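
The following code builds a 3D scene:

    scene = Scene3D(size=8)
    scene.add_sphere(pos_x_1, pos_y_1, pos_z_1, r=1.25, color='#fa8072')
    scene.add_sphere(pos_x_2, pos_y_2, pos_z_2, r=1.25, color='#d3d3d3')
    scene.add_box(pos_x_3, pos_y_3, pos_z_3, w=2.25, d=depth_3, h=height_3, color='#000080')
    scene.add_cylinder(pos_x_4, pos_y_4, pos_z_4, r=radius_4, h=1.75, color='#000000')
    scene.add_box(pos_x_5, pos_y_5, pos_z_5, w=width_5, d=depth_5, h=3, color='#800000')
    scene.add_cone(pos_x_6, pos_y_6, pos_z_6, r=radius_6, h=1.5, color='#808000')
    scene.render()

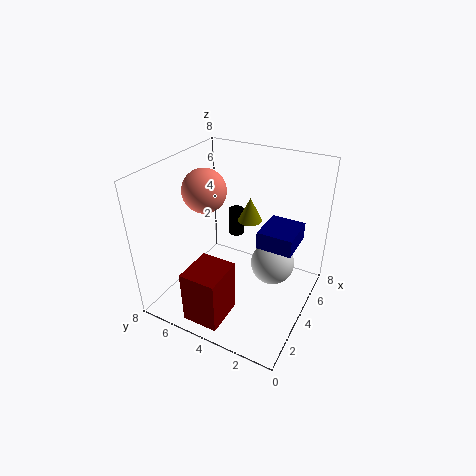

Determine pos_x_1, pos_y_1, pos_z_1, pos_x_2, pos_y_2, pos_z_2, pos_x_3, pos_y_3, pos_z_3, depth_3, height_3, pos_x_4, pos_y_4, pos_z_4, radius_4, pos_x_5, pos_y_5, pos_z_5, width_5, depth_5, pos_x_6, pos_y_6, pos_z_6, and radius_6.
pos_x_1 = 4.25
pos_y_1 = 6.25
pos_z_1 = 6.25
pos_x_2 = 5
pos_y_2 = 2.25
pos_z_2 = 2.25
pos_x_3 = 4.25
pos_y_3 = 1
pos_z_3 = 3.5
depth_3 = 2
height_3 = 1
pos_x_4 = 7
pos_y_4 = 5.75
pos_z_4 = 2.25
radius_4 = 0.5
pos_x_5 = 0.5
pos_y_5 = 3.5
pos_z_5 = 0.25
width_5 = 2.25
depth_5 = 2
pos_x_6 = 6.5
pos_y_6 = 4.5
pos_z_6 = 3.75
radius_6 = 0.75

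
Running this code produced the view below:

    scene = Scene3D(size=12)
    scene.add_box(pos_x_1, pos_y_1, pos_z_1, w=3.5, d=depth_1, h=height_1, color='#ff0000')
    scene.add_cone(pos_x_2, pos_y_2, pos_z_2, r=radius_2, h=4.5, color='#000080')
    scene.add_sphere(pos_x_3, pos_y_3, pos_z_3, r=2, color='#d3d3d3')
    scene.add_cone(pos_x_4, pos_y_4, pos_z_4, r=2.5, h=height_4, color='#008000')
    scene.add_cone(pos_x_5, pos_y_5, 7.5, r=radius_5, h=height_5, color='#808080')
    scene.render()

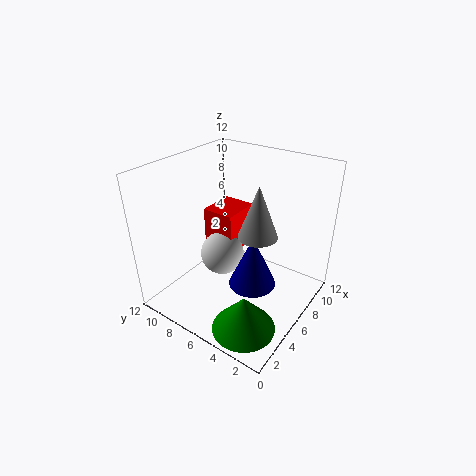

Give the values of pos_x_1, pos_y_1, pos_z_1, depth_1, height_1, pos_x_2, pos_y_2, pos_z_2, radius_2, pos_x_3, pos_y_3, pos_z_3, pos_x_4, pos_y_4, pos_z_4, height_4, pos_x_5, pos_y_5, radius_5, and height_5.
pos_x_1 = 7; pos_y_1 = 7.5; pos_z_1 = 3; depth_1 = 3; height_1 = 4; pos_x_2 = 6; pos_y_2 = 4.5; pos_z_2 = 2; radius_2 = 2; pos_x_3 = 7; pos_y_3 = 8.5; pos_z_3 = 3; pos_x_4 = 2.5; pos_y_4 = 3; pos_z_4 = 0.5; height_4 = 3; pos_x_5 = 5; pos_y_5 = 3.5; radius_5 = 1.5; height_5 = 4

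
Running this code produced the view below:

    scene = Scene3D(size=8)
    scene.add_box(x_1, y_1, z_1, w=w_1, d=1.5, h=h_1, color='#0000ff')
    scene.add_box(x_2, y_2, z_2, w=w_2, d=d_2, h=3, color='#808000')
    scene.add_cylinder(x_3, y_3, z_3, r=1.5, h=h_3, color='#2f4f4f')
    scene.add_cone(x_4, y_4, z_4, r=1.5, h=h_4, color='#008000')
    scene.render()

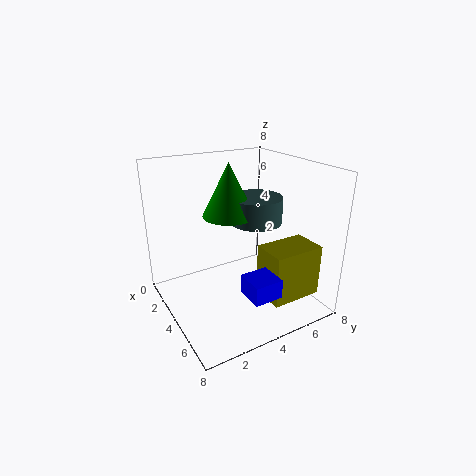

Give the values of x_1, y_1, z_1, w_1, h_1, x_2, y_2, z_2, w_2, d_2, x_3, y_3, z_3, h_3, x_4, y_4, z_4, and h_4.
x_1 = 6; y_1 = 3; z_1 = 2; w_1 = 1.5; h_1 = 1; x_2 = 4.5; y_2 = 5; z_2 = 0.5; w_2 = 2; d_2 = 3; x_3 = 3.5; y_3 = 5.5; z_3 = 4.5; h_3 = 1.5; x_4 = 3; y_4 = 4; z_4 = 5; h_4 = 3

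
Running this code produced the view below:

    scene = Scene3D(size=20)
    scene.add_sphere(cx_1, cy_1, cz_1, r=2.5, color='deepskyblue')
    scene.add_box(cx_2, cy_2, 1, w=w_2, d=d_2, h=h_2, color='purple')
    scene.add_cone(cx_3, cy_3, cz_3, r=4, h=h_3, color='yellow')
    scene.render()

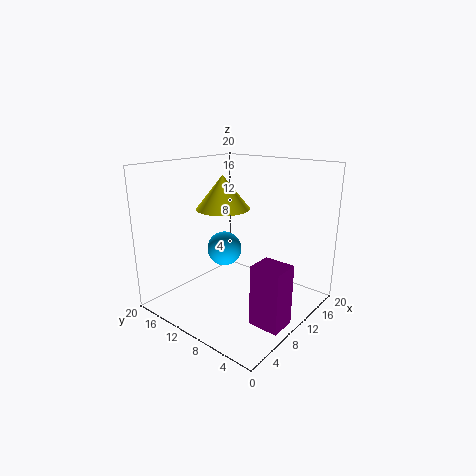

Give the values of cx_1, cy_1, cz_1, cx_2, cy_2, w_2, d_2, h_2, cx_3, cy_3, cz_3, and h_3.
cx_1 = 10.5, cy_1 = 13, cz_1 = 7.5, cx_2 = 5.5, cy_2 = 0.5, w_2 = 3.5, d_2 = 4, h_2 = 8, cx_3 = 12, cy_3 = 14.5, cz_3 = 13, h_3 = 5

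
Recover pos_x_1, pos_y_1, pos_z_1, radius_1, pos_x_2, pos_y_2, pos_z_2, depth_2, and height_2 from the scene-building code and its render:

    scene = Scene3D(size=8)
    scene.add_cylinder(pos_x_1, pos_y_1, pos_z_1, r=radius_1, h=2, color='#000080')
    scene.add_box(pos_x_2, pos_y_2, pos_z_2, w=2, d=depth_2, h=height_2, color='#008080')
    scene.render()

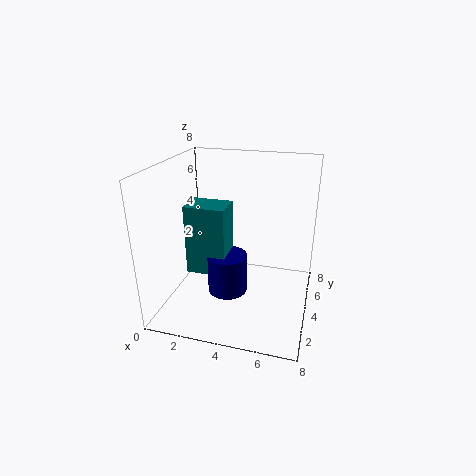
pos_x_1 = 4
pos_y_1 = 2
pos_z_1 = 2
radius_1 = 1
pos_x_2 = 2
pos_y_2 = 1.5
pos_z_2 = 3
depth_2 = 1.5
height_2 = 3.5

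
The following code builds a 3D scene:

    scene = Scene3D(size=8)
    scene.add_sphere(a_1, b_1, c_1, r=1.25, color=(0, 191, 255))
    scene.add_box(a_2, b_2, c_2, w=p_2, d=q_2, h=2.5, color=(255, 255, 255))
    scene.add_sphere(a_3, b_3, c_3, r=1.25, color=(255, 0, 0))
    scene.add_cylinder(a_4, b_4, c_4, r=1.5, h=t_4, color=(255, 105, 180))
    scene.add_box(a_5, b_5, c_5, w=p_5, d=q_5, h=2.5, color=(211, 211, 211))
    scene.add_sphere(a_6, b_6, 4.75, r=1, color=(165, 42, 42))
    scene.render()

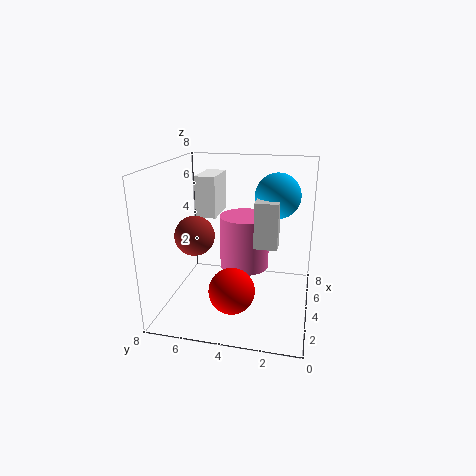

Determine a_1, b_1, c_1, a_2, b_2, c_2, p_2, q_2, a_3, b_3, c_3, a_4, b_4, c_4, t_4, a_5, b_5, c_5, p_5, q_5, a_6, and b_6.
a_1 = 5; b_1 = 2; c_1 = 6.25; a_2 = 5.5; b_2 = 5.75; c_2 = 4.5; p_2 = 2.5; q_2 = 1.25; a_3 = 2.5; b_3 = 4; c_3 = 1.5; a_4 = 5.75; b_4 = 4; c_4 = 1.5; t_4 = 3.25; a_5 = 3.25; b_5 = 1.75; c_5 = 3.75; p_5 = 1; q_5 = 1.25; a_6 = 2; b_6 = 5.75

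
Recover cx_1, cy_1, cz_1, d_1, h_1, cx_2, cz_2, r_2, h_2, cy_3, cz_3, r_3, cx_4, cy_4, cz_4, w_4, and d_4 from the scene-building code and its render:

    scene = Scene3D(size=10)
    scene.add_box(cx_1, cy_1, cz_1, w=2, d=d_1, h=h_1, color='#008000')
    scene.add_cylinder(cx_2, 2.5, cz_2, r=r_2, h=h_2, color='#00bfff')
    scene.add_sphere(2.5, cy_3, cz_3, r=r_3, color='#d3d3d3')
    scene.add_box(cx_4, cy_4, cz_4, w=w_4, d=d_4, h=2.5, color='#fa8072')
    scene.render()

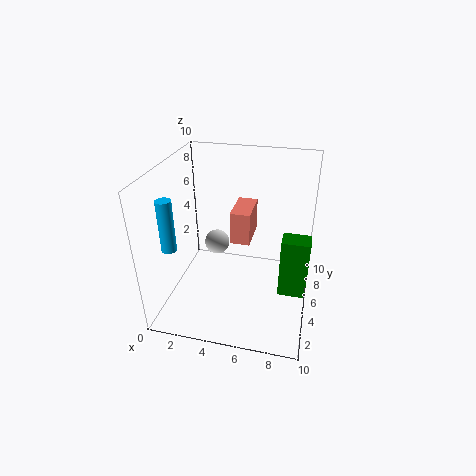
cx_1 = 8
cy_1 = 5
cz_1 = 0.5
d_1 = 1.5
h_1 = 4.5
cx_2 = 1
cz_2 = 5
r_2 = 0.5
h_2 = 3.5
cy_3 = 8
cz_3 = 2.5
r_3 = 1
cx_4 = 4
cy_4 = 6.5
cz_4 = 3.5
w_4 = 1.5
d_4 = 3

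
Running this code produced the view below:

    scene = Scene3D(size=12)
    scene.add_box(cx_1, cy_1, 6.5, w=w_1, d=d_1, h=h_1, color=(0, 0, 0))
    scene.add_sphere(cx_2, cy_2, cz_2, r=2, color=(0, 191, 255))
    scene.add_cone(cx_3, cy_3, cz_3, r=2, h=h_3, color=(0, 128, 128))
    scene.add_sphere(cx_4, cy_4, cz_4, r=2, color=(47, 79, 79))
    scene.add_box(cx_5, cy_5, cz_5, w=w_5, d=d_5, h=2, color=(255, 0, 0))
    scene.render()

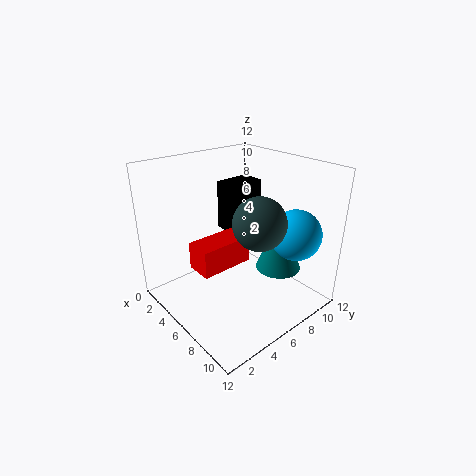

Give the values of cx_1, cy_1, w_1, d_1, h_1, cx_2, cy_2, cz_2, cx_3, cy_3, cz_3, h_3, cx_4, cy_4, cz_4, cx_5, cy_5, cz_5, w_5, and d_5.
cx_1 = 4; cy_1 = 5.5; w_1 = 2; d_1 = 3; h_1 = 4; cx_2 = 10; cy_2 = 8.5; cz_2 = 7; cx_3 = 7.5; cy_3 = 9.5; cz_3 = 2.5; h_3 = 5; cx_4 = 9; cy_4 = 5.5; cz_4 = 8.5; cx_5 = 6.5; cy_5 = 1; cz_5 = 5.5; w_5 = 2; d_5 = 4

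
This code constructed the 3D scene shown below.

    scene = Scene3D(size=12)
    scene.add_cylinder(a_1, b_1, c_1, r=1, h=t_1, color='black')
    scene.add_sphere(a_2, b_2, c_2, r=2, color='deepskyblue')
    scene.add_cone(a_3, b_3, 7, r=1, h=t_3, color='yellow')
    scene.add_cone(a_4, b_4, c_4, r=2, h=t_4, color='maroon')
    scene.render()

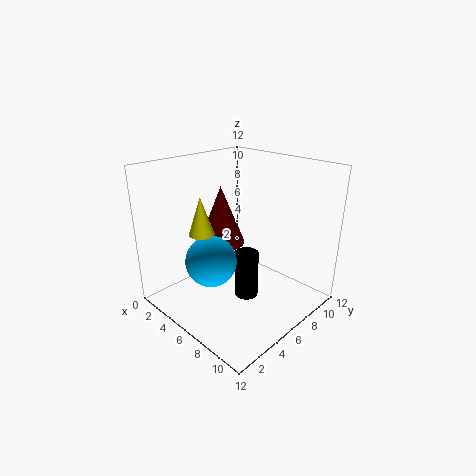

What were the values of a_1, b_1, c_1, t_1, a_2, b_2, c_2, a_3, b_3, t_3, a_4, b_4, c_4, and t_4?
a_1 = 7, b_1 = 6, c_1 = 1, t_1 = 4, a_2 = 6, b_2 = 3, c_2 = 5, a_3 = 5, b_3 = 3, t_3 = 3, a_4 = 4, b_4 = 6, c_4 = 5, t_4 = 5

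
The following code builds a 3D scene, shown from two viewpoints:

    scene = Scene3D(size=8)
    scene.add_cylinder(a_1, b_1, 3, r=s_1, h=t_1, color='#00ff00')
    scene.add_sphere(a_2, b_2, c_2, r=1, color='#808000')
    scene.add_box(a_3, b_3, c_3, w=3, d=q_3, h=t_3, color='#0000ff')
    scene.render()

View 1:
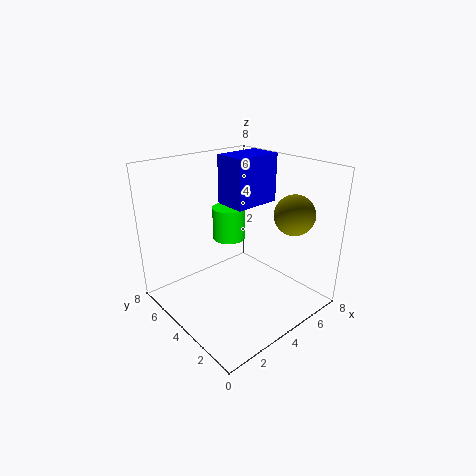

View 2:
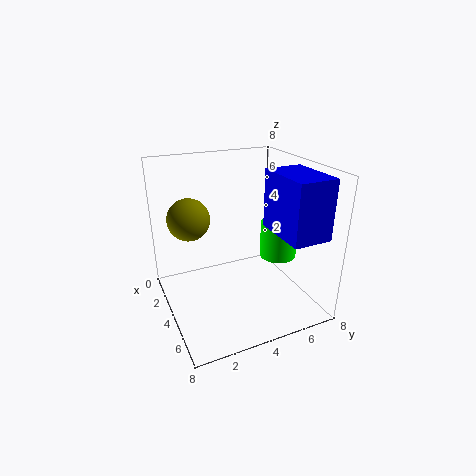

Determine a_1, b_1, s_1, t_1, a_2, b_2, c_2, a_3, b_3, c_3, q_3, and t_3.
a_1 = 5, b_1 = 6, s_1 = 1, t_1 = 2, a_2 = 5, b_2 = 1, c_2 = 6, a_3 = 5, b_3 = 5, c_3 = 5, q_3 = 2, t_3 = 3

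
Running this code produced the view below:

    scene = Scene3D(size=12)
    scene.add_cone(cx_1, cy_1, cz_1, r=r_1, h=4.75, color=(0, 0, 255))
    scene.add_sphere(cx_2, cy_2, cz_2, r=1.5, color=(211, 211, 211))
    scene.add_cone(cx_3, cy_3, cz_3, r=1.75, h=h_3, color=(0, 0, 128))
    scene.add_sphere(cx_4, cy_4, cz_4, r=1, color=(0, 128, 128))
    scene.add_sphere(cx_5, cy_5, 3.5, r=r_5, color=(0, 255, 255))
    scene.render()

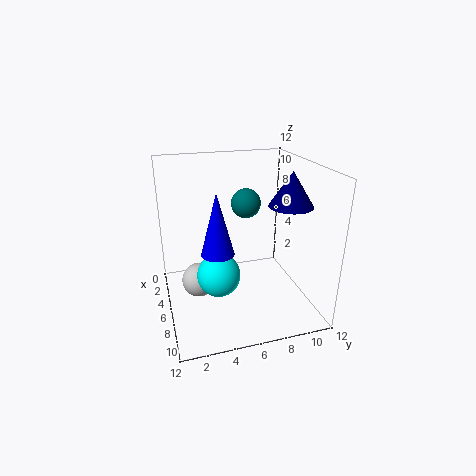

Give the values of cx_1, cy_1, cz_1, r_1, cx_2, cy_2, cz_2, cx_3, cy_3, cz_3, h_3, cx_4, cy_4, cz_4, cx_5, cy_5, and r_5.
cx_1 = 8.25
cy_1 = 3.75
cz_1 = 6
r_1 = 1.25
cx_2 = 4.75
cy_2 = 2.75
cz_2 = 1.75
cx_3 = 7.75
cy_3 = 9.75
cz_3 = 9
h_3 = 2.75
cx_4 = 9.5
cy_4 = 5.5
cz_4 = 10.25
cx_5 = 7.25
cy_5 = 4
r_5 = 1.75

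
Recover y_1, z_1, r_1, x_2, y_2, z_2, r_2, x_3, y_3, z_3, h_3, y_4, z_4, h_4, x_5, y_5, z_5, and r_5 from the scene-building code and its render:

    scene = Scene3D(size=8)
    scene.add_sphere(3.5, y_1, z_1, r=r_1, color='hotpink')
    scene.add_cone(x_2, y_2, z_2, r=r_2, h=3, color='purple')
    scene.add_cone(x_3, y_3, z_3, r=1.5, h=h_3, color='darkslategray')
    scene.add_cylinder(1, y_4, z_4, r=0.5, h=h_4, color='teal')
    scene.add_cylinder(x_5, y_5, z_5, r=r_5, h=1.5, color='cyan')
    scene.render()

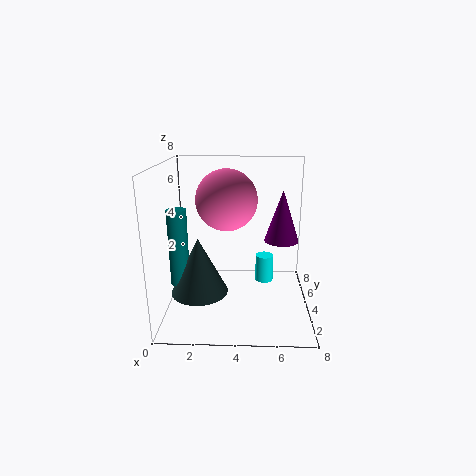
y_1 = 2.5; z_1 = 6.5; r_1 = 1.5; x_2 = 6.5; y_2 = 5; z_2 = 3.5; r_2 = 1; x_3 = 2; y_3 = 2.5; z_3 = 1.5; h_3 = 3; y_4 = 2.5; z_4 = 2; h_4 = 4; x_5 = 5.5; y_5 = 4; z_5 = 1.5; r_5 = 0.5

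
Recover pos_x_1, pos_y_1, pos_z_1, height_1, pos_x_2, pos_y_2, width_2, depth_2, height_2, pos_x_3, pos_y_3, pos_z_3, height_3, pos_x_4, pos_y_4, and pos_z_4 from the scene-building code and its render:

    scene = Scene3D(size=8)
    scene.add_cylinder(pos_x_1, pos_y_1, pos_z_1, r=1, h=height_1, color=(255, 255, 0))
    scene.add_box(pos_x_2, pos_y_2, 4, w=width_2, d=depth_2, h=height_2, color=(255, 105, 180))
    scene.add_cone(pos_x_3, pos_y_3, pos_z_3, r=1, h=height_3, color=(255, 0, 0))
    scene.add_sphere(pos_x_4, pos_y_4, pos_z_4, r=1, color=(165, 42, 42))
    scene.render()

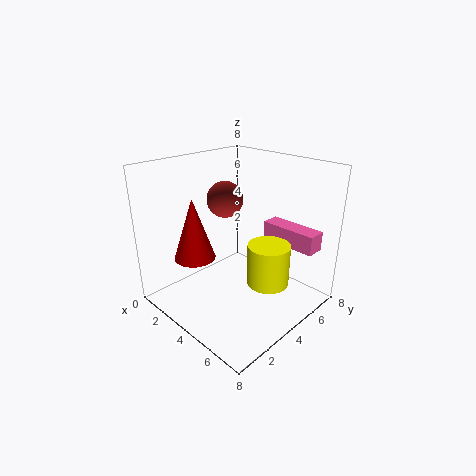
pos_x_1 = 7, pos_y_1 = 3, pos_z_1 = 3, height_1 = 2, pos_x_2 = 5, pos_y_2 = 5, width_2 = 3, depth_2 = 1, height_2 = 1, pos_x_3 = 4, pos_y_3 = 1, pos_z_3 = 4, height_3 = 3, pos_x_4 = 3, pos_y_4 = 4, pos_z_4 = 6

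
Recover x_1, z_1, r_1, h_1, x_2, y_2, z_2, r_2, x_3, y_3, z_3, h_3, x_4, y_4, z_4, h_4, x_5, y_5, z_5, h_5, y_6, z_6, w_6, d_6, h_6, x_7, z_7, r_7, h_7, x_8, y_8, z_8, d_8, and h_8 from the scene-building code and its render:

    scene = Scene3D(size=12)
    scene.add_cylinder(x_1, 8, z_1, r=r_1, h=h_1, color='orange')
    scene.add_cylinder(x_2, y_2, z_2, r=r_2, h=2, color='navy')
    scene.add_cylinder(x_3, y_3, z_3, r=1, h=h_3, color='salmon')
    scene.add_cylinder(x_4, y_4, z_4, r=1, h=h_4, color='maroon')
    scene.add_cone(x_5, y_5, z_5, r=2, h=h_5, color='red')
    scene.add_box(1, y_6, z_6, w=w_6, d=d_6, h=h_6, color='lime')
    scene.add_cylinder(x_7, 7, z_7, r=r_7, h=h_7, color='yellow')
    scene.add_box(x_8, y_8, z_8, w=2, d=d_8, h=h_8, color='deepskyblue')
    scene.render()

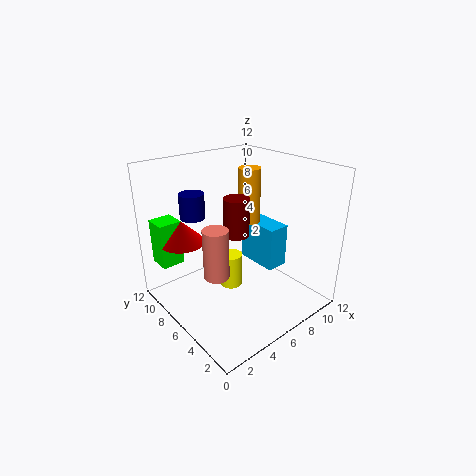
x_1 = 9, z_1 = 6, r_1 = 1, h_1 = 5, x_2 = 3, y_2 = 8, z_2 = 8, r_2 = 1, x_3 = 3, y_3 = 5, z_3 = 4, h_3 = 4, x_4 = 5, y_4 = 5, z_4 = 7, h_4 = 3, x_5 = 3, y_5 = 10, z_5 = 5, h_5 = 2, y_6 = 10, z_6 = 3, w_6 = 2, d_6 = 2, h_6 = 4, x_7 = 6, z_7 = 1, r_7 = 1, h_7 = 3, x_8 = 9, y_8 = 5, z_8 = 2, d_8 = 4, h_8 = 4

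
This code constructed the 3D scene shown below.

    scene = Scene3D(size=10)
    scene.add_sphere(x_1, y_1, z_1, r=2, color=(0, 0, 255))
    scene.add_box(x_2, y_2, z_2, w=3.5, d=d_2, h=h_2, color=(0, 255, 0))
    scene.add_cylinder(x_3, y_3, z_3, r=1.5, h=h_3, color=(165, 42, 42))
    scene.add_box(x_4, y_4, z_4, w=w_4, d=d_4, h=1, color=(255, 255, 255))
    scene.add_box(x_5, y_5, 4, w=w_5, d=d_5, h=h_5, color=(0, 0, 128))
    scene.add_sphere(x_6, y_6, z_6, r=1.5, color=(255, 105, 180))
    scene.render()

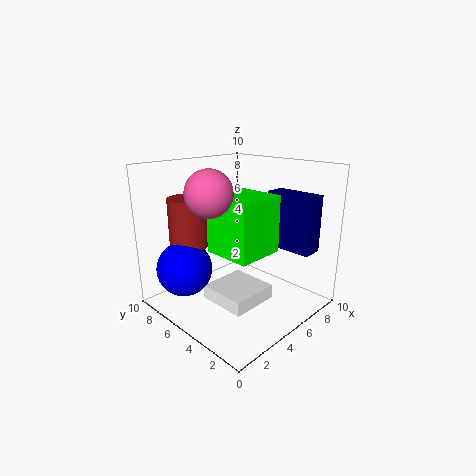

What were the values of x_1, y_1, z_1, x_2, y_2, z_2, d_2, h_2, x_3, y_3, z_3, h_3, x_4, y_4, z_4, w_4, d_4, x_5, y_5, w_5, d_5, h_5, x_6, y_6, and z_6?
x_1 = 2.5
y_1 = 8
z_1 = 2.5
x_2 = 3.5
y_2 = 3
z_2 = 4
d_2 = 3.5
h_2 = 4
x_3 = 3.5
y_3 = 8.5
z_3 = 4
h_3 = 3.5
x_4 = 3
y_4 = 3
z_4 = 0.5
w_4 = 3.5
d_4 = 3.5
x_5 = 7.5
y_5 = 1
w_5 = 1.5
d_5 = 3.5
h_5 = 4
x_6 = 2.5
y_6 = 5
z_6 = 8.5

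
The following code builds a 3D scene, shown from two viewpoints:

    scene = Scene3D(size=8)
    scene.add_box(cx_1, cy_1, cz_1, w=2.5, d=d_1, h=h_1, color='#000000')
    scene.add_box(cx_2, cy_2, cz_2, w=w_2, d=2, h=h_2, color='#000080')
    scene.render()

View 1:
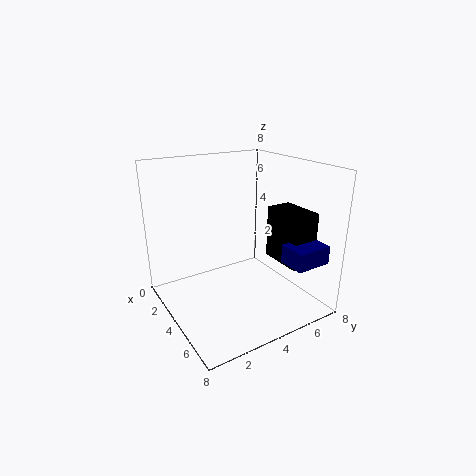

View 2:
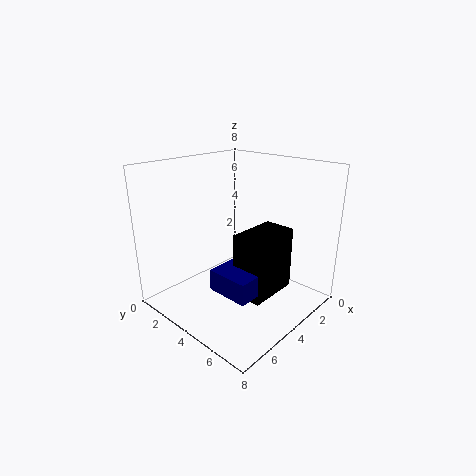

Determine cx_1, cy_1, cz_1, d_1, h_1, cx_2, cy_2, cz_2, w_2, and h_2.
cx_1 = 4
cy_1 = 6
cz_1 = 2.5
d_1 = 1.5
h_1 = 3
cx_2 = 6
cy_2 = 5.5
cz_2 = 3
w_2 = 1.5
h_2 = 1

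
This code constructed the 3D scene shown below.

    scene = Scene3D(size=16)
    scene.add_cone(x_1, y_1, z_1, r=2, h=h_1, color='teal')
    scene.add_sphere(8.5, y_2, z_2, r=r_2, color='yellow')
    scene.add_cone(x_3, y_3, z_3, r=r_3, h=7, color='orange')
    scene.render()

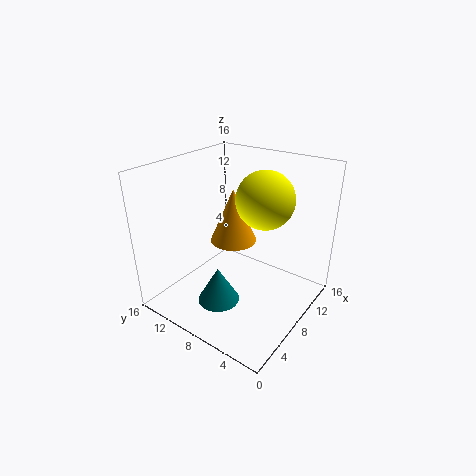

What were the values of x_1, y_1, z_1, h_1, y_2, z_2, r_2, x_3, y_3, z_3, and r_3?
x_1 = 2; y_1 = 6; z_1 = 4.5; h_1 = 3.5; y_2 = 5; z_2 = 13; r_2 = 3; x_3 = 12.5; y_3 = 12; z_3 = 4.5; r_3 = 3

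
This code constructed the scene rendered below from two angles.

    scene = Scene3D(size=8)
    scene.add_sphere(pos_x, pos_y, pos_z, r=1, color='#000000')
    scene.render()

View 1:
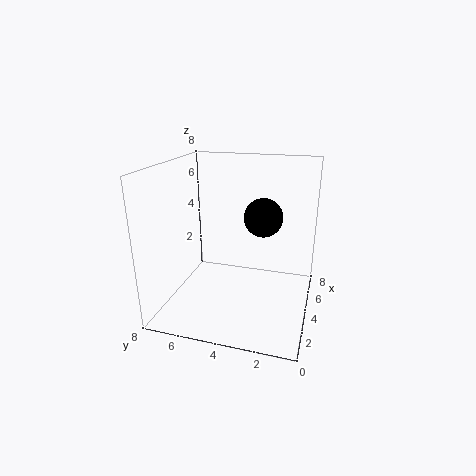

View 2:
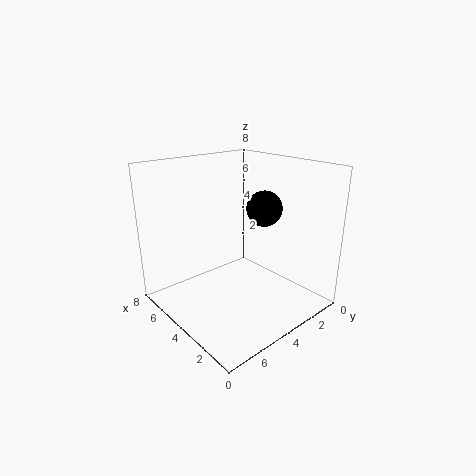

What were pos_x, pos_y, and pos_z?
pos_x = 3.5, pos_y = 2.5, pos_z = 5.5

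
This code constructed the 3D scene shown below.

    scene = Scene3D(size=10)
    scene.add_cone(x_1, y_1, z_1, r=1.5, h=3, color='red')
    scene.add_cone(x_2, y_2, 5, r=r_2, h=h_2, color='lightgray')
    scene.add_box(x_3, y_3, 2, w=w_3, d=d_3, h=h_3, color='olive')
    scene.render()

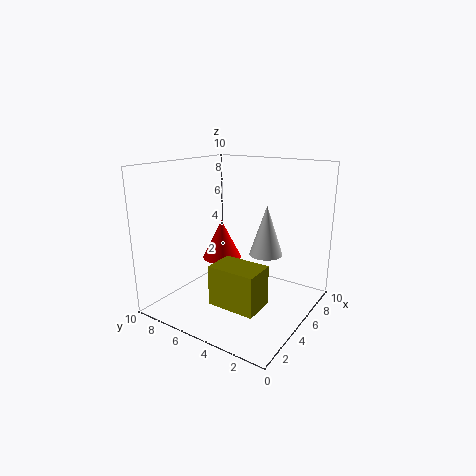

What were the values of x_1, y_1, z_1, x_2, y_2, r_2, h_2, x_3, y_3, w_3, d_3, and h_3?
x_1 = 6.5
y_1 = 7.5
z_1 = 2.5
x_2 = 3.5
y_2 = 2
r_2 = 1
h_2 = 3
x_3 = 1
y_3 = 1.5
w_3 = 2
d_3 = 3
h_3 = 2.5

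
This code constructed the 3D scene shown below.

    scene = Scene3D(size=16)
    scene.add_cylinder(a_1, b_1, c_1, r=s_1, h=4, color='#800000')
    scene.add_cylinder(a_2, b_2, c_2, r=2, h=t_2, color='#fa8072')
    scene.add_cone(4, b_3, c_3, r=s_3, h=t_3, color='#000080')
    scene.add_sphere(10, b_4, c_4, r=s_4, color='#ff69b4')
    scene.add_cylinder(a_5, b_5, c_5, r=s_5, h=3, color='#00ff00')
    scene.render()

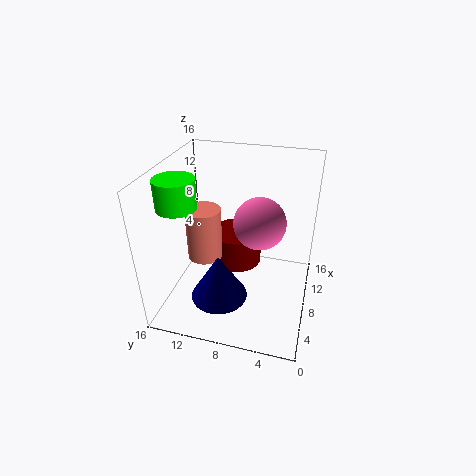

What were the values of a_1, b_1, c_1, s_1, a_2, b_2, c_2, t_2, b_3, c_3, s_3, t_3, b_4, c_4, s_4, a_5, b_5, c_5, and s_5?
a_1 = 11
b_1 = 9
c_1 = 3
s_1 = 3
a_2 = 8
b_2 = 12
c_2 = 5
t_2 = 6
b_3 = 9
c_3 = 3
s_3 = 3
t_3 = 5
b_4 = 6
c_4 = 9
s_4 = 3
a_5 = 4
b_5 = 13
c_5 = 13
s_5 = 2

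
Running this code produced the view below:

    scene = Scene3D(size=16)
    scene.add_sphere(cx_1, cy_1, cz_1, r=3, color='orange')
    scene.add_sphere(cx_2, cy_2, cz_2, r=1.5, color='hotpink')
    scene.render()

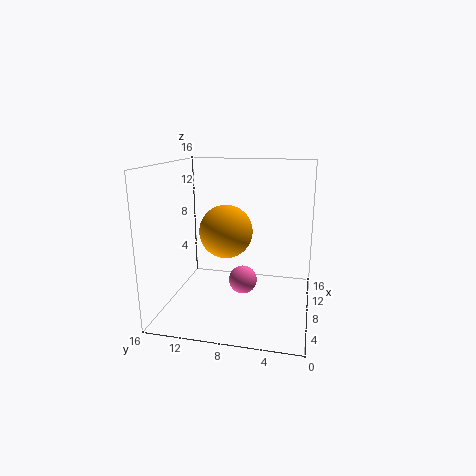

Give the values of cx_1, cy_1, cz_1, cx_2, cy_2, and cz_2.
cx_1 = 8.5
cy_1 = 9.5
cz_1 = 8.5
cx_2 = 6
cy_2 = 7
cz_2 = 4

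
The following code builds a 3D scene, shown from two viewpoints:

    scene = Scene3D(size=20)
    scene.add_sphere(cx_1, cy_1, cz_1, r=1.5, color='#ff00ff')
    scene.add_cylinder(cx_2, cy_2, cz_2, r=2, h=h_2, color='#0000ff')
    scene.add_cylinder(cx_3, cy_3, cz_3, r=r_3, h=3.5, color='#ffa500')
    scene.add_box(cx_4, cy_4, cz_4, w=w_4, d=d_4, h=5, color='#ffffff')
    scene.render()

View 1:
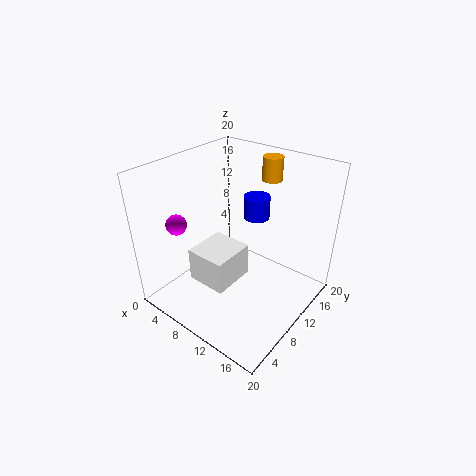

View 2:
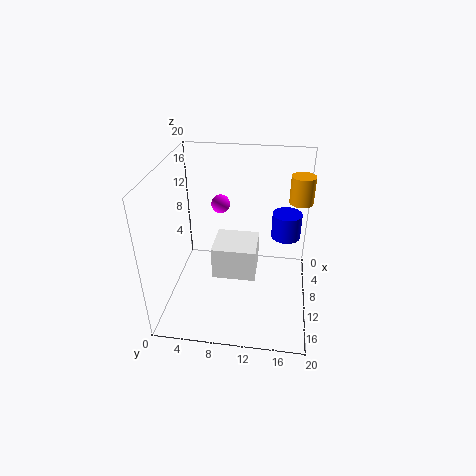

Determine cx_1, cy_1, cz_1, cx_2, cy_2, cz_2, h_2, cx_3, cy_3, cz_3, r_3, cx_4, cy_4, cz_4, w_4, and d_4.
cx_1 = 2; cy_1 = 6; cz_1 = 11; cx_2 = 8.5; cy_2 = 16.5; cz_2 = 10; h_2 = 3.5; cx_3 = 10; cy_3 = 18; cz_3 = 16; r_3 = 1.5; cx_4 = 4; cy_4 = 6; cz_4 = 2.5; w_4 = 6; d_4 = 6.5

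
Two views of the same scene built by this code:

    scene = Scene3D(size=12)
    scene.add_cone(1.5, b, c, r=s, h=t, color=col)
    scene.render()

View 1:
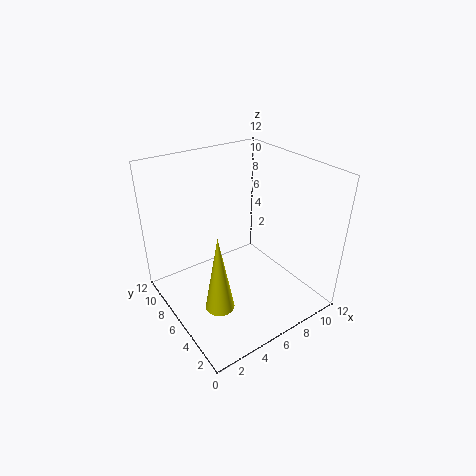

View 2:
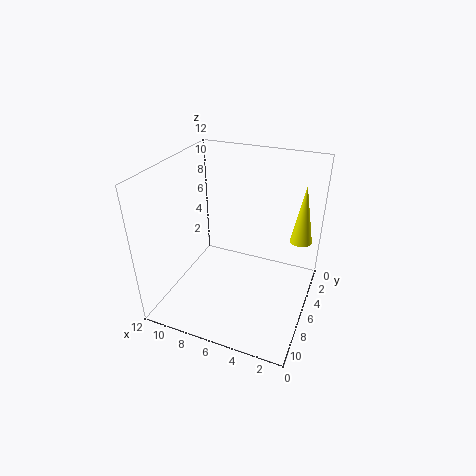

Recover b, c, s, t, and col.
b = 1.75, c = 4.25, s = 1, t = 5.5, col = 'yellow'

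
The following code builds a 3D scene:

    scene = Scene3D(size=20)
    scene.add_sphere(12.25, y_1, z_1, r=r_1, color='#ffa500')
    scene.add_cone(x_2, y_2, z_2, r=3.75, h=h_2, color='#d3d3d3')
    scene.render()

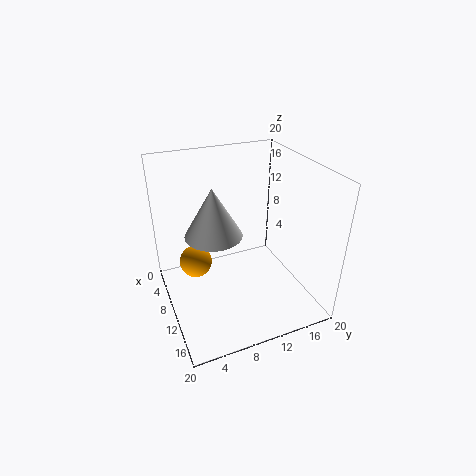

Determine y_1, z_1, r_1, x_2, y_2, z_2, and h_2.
y_1 = 3.25
z_1 = 9.5
r_1 = 2
x_2 = 10.75
y_2 = 6.25
z_2 = 11.75
h_2 = 6.5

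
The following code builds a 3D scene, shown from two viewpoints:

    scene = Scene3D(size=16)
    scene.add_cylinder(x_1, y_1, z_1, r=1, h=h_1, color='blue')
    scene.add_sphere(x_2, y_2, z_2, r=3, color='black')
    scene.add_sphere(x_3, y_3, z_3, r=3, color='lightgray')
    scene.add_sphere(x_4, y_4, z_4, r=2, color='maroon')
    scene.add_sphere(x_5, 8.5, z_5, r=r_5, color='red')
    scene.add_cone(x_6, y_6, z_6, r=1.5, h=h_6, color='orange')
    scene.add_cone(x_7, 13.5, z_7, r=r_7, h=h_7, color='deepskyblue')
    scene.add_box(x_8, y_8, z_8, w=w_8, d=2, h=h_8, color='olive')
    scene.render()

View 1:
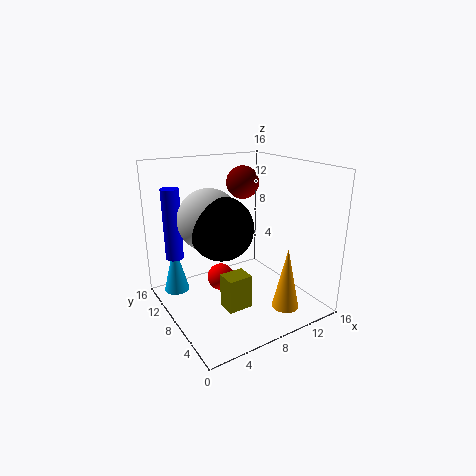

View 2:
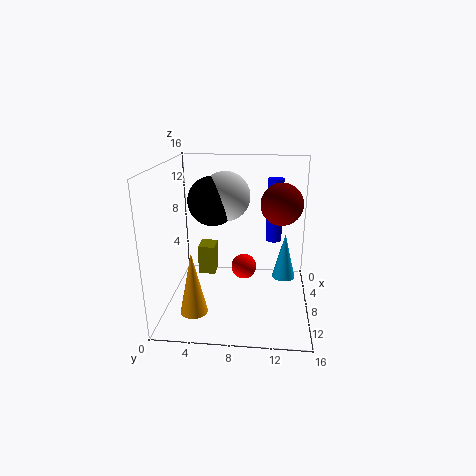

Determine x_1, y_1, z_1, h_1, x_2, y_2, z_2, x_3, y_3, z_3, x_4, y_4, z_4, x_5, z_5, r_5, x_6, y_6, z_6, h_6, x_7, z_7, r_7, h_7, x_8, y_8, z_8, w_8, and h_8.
x_1 = 2, y_1 = 12, z_1 = 5.5, h_1 = 8, x_2 = 4, y_2 = 4.5, z_2 = 11, x_3 = 3.5, y_3 = 6, z_3 = 11.5, x_4 = 11.5, y_4 = 12.5, z_4 = 13, x_5 = 6, z_5 = 3.5, r_5 = 1.5, x_6 = 11.5, y_6 = 3.5, z_6 = 0.5, h_6 = 7, x_7 = 2.5, z_7 = 0.5, r_7 = 1.5, h_7 = 6, x_8 = 4, y_8 = 3, z_8 = 2.5, w_8 = 2.5, h_8 = 3.5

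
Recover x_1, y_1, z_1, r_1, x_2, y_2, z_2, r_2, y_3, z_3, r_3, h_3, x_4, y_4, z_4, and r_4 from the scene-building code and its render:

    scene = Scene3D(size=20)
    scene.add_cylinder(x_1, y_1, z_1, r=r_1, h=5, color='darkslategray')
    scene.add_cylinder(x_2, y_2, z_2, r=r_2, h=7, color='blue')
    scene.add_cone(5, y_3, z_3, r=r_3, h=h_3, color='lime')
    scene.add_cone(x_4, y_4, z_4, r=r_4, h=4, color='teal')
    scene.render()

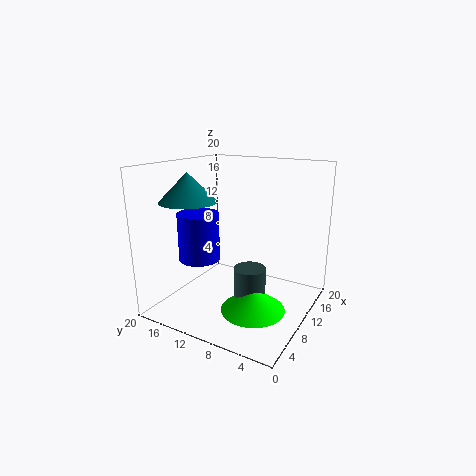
x_1 = 6
y_1 = 6
z_1 = 3
r_1 = 2
x_2 = 9
y_2 = 16
z_2 = 6
r_2 = 3
y_3 = 5
z_3 = 3
r_3 = 4
h_3 = 3
x_4 = 7
y_4 = 16
z_4 = 15
r_4 = 4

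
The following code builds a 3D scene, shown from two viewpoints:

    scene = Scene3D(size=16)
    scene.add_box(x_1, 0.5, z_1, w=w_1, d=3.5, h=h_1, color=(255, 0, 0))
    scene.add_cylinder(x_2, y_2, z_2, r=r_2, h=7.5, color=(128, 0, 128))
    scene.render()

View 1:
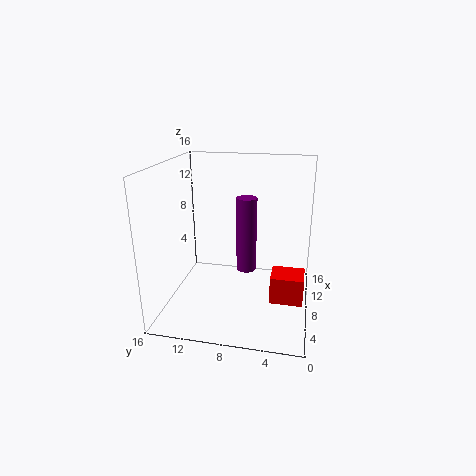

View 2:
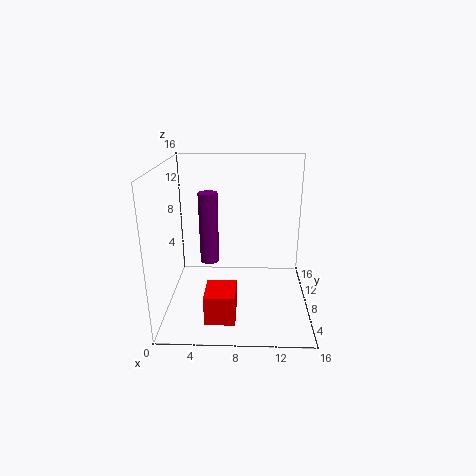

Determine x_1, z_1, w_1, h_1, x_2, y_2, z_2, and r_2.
x_1 = 5; z_1 = 2; w_1 = 3; h_1 = 3; x_2 = 5; y_2 = 6.5; z_2 = 6; r_2 = 1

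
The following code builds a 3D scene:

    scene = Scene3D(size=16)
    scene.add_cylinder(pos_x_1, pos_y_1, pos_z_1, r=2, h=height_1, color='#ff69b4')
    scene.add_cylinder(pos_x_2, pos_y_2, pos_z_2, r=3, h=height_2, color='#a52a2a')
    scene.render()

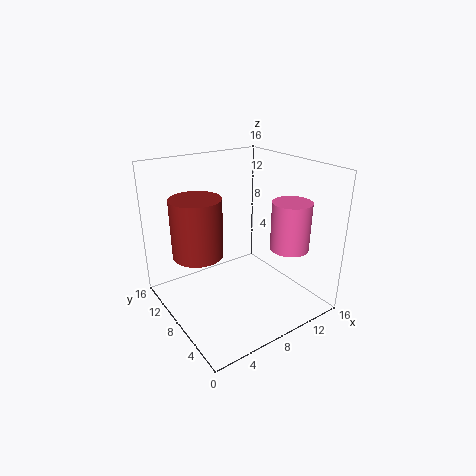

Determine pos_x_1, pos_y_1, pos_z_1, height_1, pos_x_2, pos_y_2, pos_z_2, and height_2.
pos_x_1 = 11, pos_y_1 = 3, pos_z_1 = 8, height_1 = 5, pos_x_2 = 5, pos_y_2 = 12, pos_z_2 = 5, height_2 = 7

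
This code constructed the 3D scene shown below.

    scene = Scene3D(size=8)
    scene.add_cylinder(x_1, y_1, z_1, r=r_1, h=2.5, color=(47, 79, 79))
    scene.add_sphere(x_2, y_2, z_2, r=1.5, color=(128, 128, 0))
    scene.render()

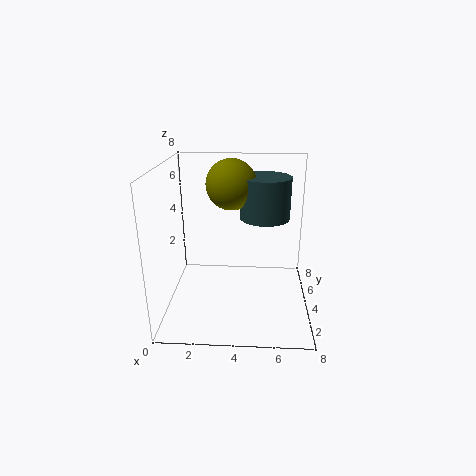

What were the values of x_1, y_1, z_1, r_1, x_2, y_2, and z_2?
x_1 = 5.5, y_1 = 6, z_1 = 4.5, r_1 = 1.5, x_2 = 3.5, y_2 = 6, z_2 = 6.5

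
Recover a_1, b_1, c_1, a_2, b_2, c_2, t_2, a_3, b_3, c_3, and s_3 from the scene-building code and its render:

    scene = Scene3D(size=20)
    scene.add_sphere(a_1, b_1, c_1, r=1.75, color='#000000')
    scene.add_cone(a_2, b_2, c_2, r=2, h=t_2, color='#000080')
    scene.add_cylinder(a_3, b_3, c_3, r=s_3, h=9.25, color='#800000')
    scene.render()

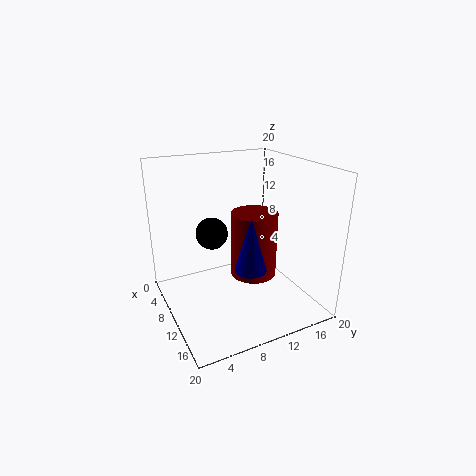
a_1 = 16; b_1 = 3.75; c_1 = 14.25; a_2 = 15.5; b_2 = 9; c_2 = 8; t_2 = 7; a_3 = 10.5; b_3 = 12.25; c_3 = 4.25; s_3 = 3.25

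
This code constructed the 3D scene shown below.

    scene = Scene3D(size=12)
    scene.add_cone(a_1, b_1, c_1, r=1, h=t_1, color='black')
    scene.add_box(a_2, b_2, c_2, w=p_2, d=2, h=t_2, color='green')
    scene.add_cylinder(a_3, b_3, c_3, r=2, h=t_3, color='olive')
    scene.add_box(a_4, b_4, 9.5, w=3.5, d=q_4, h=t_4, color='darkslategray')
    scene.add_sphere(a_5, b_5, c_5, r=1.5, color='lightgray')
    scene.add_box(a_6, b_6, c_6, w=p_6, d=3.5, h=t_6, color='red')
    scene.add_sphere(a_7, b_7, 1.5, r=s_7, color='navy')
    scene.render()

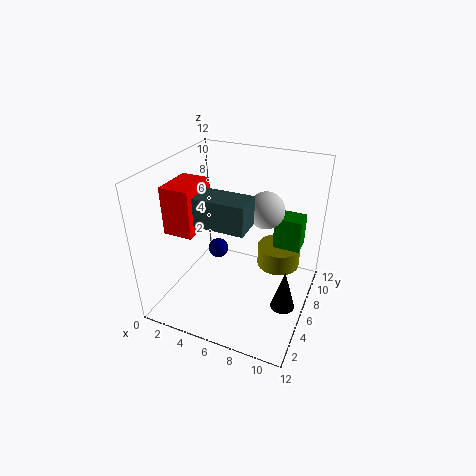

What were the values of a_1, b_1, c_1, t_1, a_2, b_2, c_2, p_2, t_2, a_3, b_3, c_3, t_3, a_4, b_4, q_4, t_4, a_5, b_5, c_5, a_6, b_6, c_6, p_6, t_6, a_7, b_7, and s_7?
a_1 = 10.5; b_1 = 5; c_1 = 1; t_1 = 3.5; a_2 = 8; b_2 = 9.5; c_2 = 3.5; p_2 = 2.5; t_2 = 3; a_3 = 8.5; b_3 = 10; c_3 = 1.5; t_3 = 2; a_4 = 5; b_4 = 1; q_4 = 2; t_4 = 2; a_5 = 8; b_5 = 7; c_5 = 8.5; a_6 = 0.5; b_6 = 3.5; c_6 = 6.5; p_6 = 2.5; t_6 = 4; a_7 = 2; b_7 = 10; s_7 = 1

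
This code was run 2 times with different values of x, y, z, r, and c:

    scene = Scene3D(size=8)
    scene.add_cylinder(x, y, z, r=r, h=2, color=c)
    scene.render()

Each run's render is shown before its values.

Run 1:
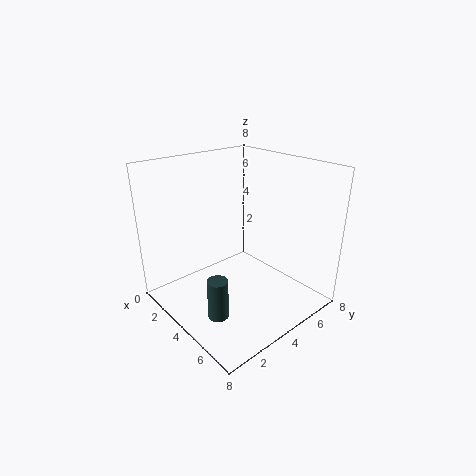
x = 6
y = 1
z = 1.5
r = 0.5
c = 'darkslategray'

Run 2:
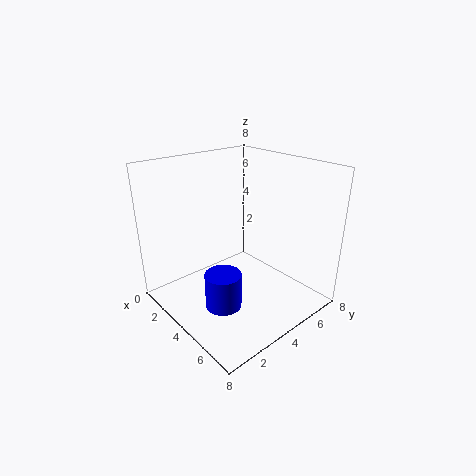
x = 4.5
y = 2.5
z = 0.5
r = 1
c = 'blue'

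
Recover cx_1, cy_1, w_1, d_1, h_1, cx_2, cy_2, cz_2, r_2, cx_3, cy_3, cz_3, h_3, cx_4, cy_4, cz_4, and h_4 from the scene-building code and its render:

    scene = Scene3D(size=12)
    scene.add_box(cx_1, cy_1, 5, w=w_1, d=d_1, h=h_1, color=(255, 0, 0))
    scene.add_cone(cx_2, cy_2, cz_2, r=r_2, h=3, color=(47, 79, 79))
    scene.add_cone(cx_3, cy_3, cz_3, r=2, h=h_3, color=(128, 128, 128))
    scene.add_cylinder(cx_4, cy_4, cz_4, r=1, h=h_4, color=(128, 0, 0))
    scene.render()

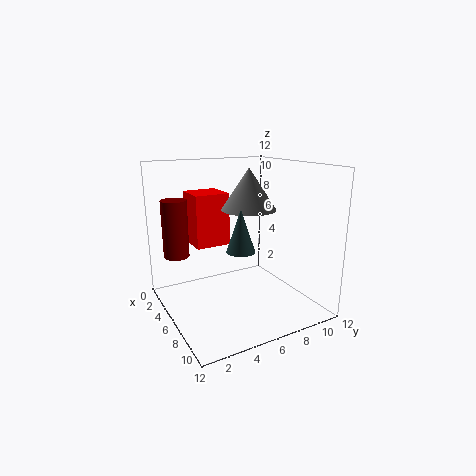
cx_1 = 1.5, cy_1 = 3, w_1 = 3, d_1 = 3, h_1 = 4.5, cx_2 = 10, cy_2 = 4, cz_2 = 6.5, r_2 = 1, cx_3 = 8.5, cy_3 = 5.5, cz_3 = 9, h_3 = 3, cx_4 = 5, cy_4 = 1, cz_4 = 5, h_4 = 4.5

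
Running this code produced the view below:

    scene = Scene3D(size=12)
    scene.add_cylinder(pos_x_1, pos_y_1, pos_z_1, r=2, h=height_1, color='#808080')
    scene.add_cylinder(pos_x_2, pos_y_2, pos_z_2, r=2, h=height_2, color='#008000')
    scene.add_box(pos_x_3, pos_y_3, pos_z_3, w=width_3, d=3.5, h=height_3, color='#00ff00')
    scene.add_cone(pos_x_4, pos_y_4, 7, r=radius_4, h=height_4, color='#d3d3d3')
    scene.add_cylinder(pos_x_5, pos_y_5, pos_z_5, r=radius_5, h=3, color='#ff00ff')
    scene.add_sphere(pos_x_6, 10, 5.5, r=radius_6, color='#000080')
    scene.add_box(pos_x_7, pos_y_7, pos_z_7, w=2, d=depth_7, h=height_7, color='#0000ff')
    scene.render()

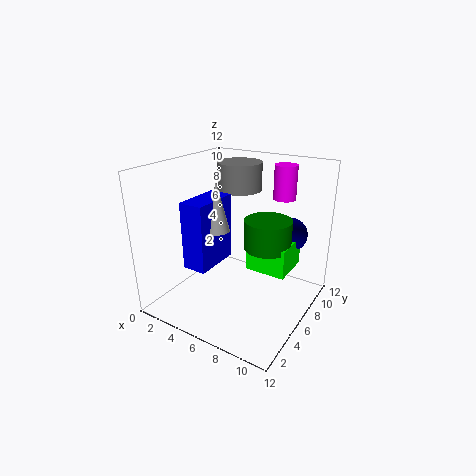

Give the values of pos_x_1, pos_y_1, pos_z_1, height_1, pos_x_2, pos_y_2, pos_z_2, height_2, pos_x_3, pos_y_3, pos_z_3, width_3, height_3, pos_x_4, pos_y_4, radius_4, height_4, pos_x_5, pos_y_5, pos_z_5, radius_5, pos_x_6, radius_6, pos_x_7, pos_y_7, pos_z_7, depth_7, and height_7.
pos_x_1 = 4; pos_y_1 = 9.5; pos_z_1 = 9; height_1 = 2.5; pos_x_2 = 8; pos_y_2 = 7.5; pos_z_2 = 5; height_2 = 2.5; pos_x_3 = 6.5; pos_y_3 = 6.5; pos_z_3 = 3; width_3 = 3.5; height_3 = 2.5; pos_x_4 = 5; pos_y_4 = 4.5; radius_4 = 1; height_4 = 4; pos_x_5 = 8; pos_y_5 = 10.5; pos_z_5 = 8.5; radius_5 = 1; pos_x_6 = 9; radius_6 = 1.5; pos_x_7 = 3; pos_y_7 = 2.5; pos_z_7 = 4; depth_7 = 4; height_7 = 5.5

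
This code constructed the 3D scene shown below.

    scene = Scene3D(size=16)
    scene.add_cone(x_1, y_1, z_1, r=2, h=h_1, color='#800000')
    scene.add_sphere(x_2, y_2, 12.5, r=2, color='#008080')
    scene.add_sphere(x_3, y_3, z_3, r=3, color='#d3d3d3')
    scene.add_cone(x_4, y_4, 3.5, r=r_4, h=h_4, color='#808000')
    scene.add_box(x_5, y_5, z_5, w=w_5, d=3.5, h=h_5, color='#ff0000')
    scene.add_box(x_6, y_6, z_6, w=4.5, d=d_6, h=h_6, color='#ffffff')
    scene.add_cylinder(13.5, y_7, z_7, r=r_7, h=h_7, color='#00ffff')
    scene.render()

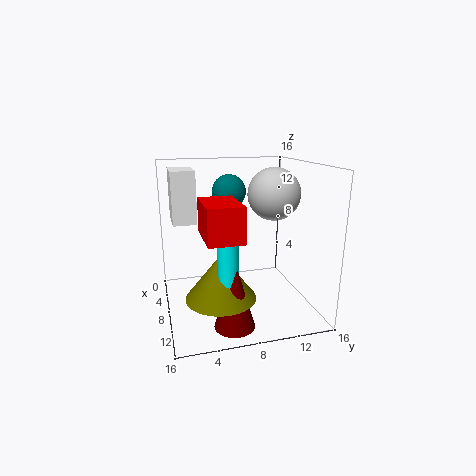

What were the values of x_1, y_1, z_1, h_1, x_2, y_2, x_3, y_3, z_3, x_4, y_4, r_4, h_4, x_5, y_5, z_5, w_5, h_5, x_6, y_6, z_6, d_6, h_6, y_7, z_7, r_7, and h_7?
x_1 = 14
y_1 = 6
z_1 = 1
h_1 = 7
x_2 = 4
y_2 = 8
x_3 = 7
y_3 = 12.5
z_3 = 12.5
x_4 = 12.5
y_4 = 5
r_4 = 3.5
h_4 = 4.5
x_5 = 9
y_5 = 3.5
z_5 = 9.5
w_5 = 5.5
h_5 = 3.5
x_6 = 4
y_6 = 1
z_6 = 10
d_6 = 2.5
h_6 = 5.5
y_7 = 5.5
z_7 = 5
r_7 = 1
h_7 = 7.5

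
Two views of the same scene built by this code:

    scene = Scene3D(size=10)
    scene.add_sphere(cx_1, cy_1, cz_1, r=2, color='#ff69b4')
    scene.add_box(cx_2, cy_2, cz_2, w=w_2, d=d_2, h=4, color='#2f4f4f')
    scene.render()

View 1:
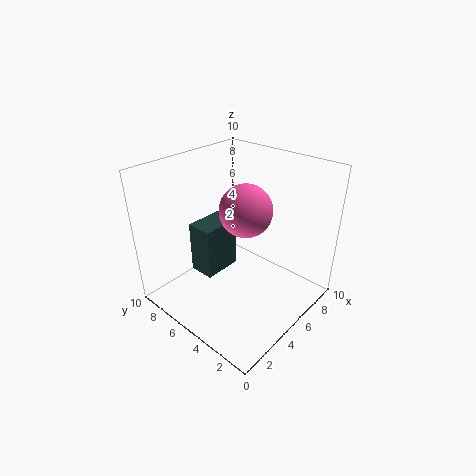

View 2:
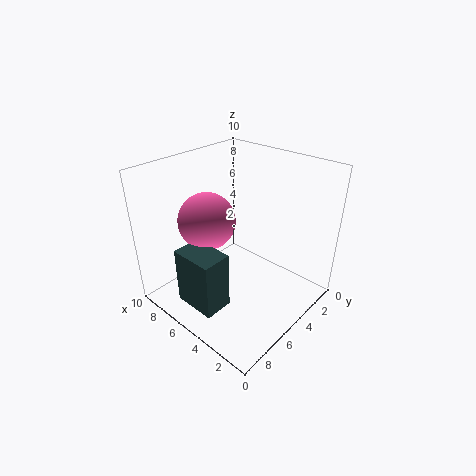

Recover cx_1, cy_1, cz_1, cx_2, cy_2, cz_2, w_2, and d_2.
cx_1 = 7; cy_1 = 6; cz_1 = 6; cx_2 = 4; cy_2 = 7; cz_2 = 1; w_2 = 3; d_2 = 2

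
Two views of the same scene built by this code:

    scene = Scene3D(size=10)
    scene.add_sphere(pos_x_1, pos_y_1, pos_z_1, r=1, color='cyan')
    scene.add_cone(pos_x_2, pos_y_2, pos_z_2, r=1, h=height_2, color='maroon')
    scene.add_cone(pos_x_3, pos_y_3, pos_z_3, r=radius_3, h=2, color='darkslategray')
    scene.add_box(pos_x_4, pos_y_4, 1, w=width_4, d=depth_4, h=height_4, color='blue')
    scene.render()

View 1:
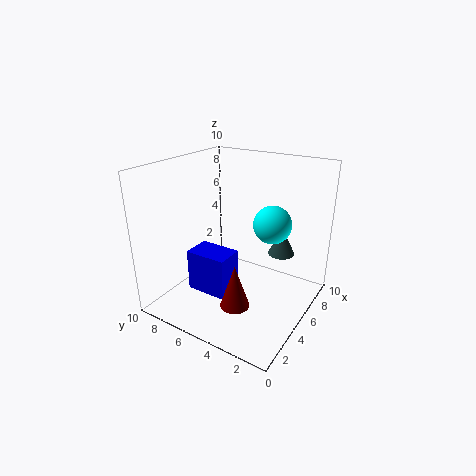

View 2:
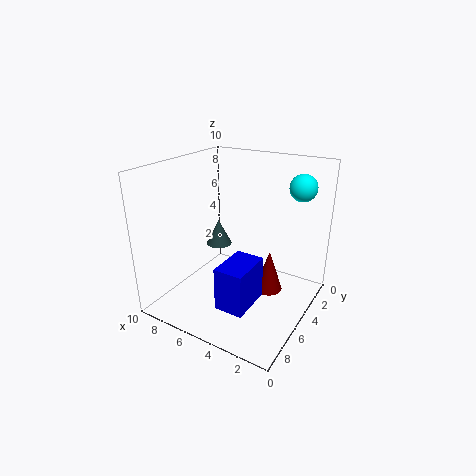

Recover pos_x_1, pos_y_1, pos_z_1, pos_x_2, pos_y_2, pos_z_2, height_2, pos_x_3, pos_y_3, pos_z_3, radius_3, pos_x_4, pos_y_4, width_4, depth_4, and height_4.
pos_x_1 = 2; pos_y_1 = 1; pos_z_1 = 8; pos_x_2 = 3; pos_y_2 = 4; pos_z_2 = 1; height_2 = 3; pos_x_3 = 8; pos_y_3 = 3; pos_z_3 = 3; radius_3 = 1; pos_x_4 = 3; pos_y_4 = 5; width_4 = 2; depth_4 = 3; height_4 = 3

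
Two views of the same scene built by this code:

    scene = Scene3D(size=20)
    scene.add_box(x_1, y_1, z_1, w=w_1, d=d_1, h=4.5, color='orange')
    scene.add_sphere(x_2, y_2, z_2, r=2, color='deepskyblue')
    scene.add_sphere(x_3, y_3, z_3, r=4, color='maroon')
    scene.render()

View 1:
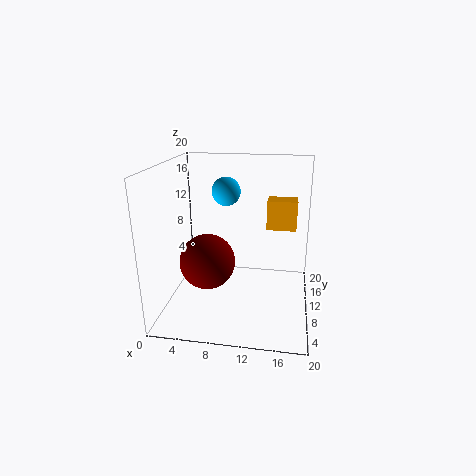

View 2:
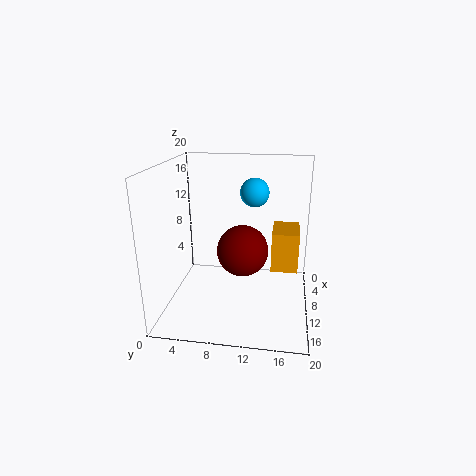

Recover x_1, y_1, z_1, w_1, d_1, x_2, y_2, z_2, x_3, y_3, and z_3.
x_1 = 13.5
y_1 = 15
z_1 = 9.5
w_1 = 4.5
d_1 = 3
x_2 = 8
y_2 = 12
z_2 = 16
x_3 = 5.5
y_3 = 10
z_3 = 6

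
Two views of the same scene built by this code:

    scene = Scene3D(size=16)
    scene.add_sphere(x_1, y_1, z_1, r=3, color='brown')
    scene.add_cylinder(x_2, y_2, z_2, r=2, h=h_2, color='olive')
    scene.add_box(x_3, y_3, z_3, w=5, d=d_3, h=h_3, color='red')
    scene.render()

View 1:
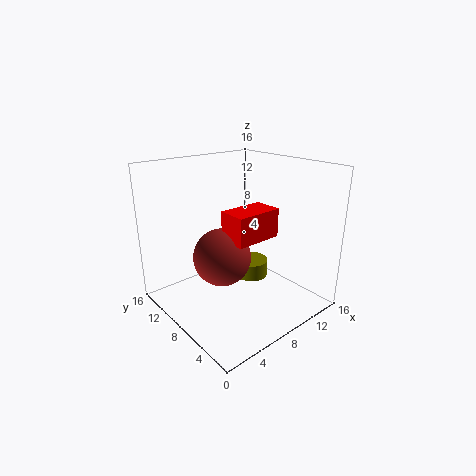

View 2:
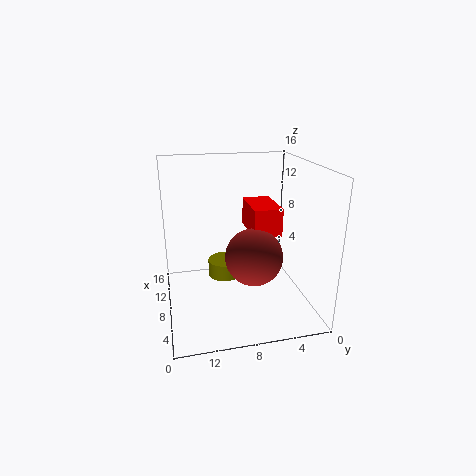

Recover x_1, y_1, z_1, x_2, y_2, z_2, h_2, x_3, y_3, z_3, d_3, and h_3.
x_1 = 5; y_1 = 7; z_1 = 7; x_2 = 11; y_2 = 9; z_2 = 2; h_2 = 2; x_3 = 5; y_3 = 4; z_3 = 9; d_3 = 3; h_3 = 3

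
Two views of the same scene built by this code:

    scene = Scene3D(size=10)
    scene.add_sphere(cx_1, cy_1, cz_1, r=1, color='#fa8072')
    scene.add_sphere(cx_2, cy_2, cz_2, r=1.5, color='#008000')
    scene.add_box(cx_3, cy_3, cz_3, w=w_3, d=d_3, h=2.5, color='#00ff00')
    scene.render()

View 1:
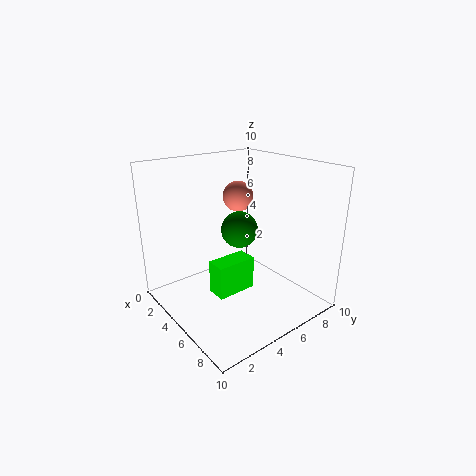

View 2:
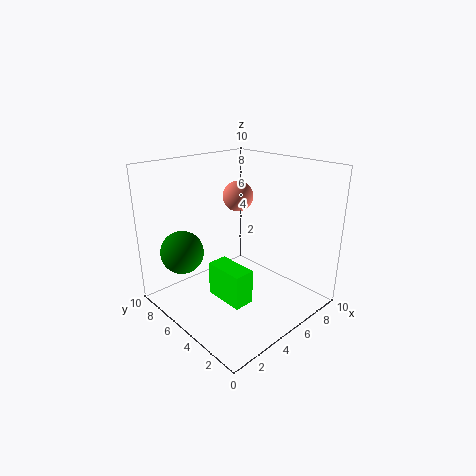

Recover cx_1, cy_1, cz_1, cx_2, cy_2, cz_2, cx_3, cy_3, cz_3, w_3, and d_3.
cx_1 = 5; cy_1 = 5; cz_1 = 8; cx_2 = 2; cy_2 = 7.5; cz_2 = 4; cx_3 = 3.5; cy_3 = 3.5; cz_3 = 0.5; w_3 = 1.5; d_3 = 3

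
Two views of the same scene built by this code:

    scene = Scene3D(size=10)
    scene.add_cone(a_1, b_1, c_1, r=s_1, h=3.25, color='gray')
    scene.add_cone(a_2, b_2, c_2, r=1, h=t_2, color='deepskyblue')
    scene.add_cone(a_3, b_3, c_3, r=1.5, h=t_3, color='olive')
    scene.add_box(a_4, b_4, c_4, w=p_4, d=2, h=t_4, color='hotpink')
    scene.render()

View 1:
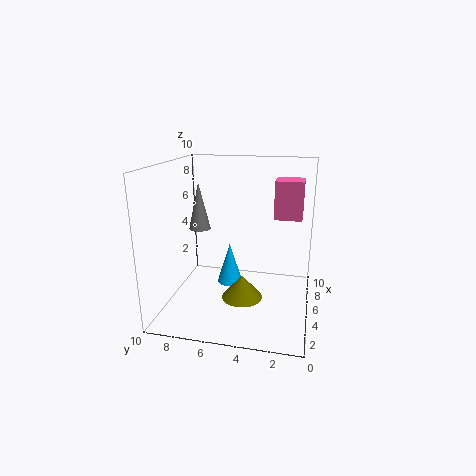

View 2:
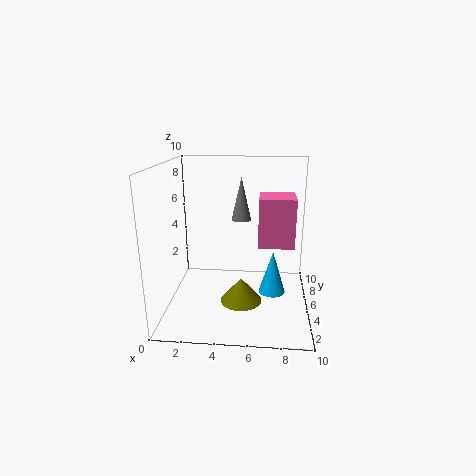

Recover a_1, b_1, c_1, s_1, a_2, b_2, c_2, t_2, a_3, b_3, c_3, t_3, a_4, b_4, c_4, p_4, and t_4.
a_1 = 5, b_1 = 7.75, c_1 = 5.5, s_1 = 0.75, a_2 = 7.5, b_2 = 6.25, c_2 = 0.25, t_2 = 3.25, a_3 = 5.25, b_3 = 4.75, c_3 = 0.25, t_3 = 1.75, a_4 = 6.5, b_4 = 0.75, c_4 = 6, p_4 = 2, t_4 = 2.75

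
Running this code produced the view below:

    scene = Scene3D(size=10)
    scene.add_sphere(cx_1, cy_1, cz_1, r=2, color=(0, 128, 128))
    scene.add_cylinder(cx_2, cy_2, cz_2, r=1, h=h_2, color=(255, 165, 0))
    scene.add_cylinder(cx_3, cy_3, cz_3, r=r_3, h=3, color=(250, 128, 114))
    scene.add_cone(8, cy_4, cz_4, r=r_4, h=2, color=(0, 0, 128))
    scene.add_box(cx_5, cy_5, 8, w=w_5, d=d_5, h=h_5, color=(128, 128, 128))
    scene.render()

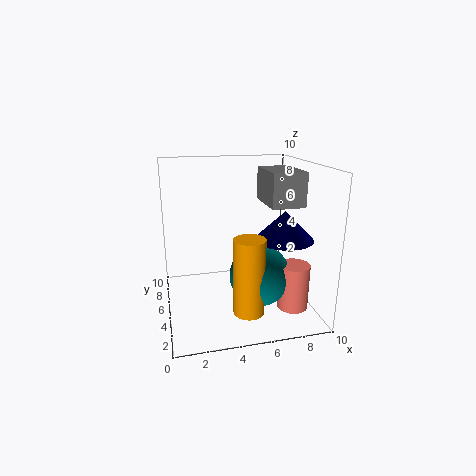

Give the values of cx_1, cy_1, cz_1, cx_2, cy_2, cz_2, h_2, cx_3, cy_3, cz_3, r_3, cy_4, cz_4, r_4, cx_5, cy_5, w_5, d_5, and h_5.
cx_1 = 6
cy_1 = 3
cz_1 = 3
cx_2 = 5
cy_2 = 2
cz_2 = 1
h_2 = 5
cx_3 = 8
cy_3 = 2
cz_3 = 1
r_3 = 1
cy_4 = 4
cz_4 = 5
r_4 = 2
cx_5 = 6
cy_5 = 1
w_5 = 2
d_5 = 3
h_5 = 2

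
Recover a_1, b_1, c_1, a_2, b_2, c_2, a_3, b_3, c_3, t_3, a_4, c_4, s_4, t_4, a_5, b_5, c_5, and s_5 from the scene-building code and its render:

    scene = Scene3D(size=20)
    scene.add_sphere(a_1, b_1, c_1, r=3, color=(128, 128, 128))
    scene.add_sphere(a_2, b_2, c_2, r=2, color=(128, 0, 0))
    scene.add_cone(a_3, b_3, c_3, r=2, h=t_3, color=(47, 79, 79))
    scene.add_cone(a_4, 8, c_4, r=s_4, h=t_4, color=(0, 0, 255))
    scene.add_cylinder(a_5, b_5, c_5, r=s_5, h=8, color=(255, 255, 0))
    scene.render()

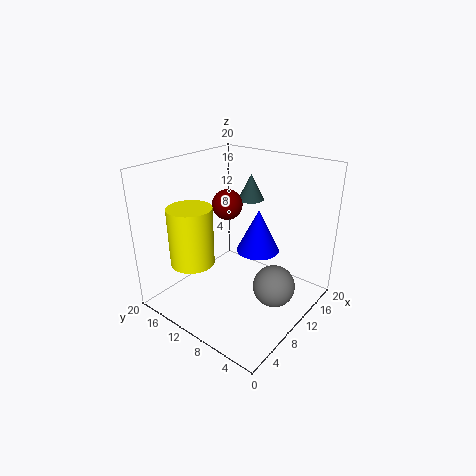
a_1 = 12; b_1 = 5; c_1 = 3; a_2 = 9; b_2 = 11; c_2 = 15; a_3 = 17; b_3 = 13; c_3 = 13; t_3 = 4; a_4 = 12; c_4 = 8; s_4 = 3; t_4 = 6; a_5 = 5; b_5 = 14; c_5 = 7; s_5 = 3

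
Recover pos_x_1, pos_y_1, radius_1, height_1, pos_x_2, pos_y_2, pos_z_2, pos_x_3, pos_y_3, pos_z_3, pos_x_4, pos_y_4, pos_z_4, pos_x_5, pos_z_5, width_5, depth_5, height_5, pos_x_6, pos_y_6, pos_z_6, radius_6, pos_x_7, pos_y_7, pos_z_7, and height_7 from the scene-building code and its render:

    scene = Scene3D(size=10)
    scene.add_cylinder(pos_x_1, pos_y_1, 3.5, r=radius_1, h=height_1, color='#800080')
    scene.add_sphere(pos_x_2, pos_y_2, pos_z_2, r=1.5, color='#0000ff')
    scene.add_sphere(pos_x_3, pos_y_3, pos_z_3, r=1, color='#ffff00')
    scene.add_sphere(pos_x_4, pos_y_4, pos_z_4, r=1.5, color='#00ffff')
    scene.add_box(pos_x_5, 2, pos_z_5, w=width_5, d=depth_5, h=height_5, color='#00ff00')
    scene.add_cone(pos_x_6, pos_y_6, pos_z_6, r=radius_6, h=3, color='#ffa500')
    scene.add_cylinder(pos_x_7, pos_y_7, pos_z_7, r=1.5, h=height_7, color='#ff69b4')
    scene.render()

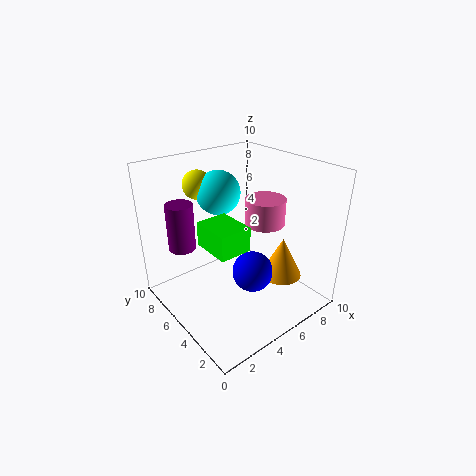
pos_x_1 = 2.5; pos_y_1 = 8.5; radius_1 = 1; height_1 = 3.5; pos_x_2 = 6; pos_y_2 = 4.5; pos_z_2 = 2; pos_x_3 = 3.5; pos_y_3 = 7.5; pos_z_3 = 8.5; pos_x_4 = 4.5; pos_y_4 = 6.5; pos_z_4 = 8; pos_x_5 = 1.5; pos_z_5 = 6; width_5 = 2; depth_5 = 2.5; height_5 = 1.5; pos_x_6 = 8; pos_y_6 = 3.5; pos_z_6 = 1.5; radius_6 = 1.5; pos_x_7 = 8; pos_y_7 = 5.5; pos_z_7 = 5; height_7 = 2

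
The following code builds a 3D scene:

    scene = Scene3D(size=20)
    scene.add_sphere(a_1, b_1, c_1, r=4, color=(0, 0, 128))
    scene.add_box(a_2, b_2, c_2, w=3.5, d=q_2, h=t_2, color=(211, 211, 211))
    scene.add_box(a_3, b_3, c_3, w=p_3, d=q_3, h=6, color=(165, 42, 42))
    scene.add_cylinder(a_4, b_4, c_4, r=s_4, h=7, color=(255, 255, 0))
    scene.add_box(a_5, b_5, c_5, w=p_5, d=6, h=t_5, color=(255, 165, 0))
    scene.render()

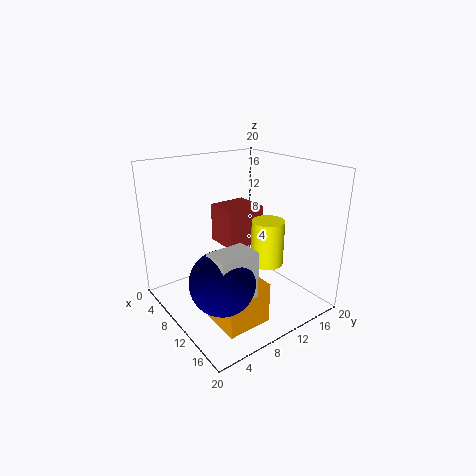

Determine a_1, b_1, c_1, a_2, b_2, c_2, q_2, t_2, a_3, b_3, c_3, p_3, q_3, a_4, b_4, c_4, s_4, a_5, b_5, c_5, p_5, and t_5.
a_1 = 15, b_1 = 4, c_1 = 7.5, a_2 = 14, b_2 = 2.5, c_2 = 5.5, q_2 = 5, t_2 = 6, a_3 = 1.5, b_3 = 11, c_3 = 6.5, p_3 = 5.5, q_3 = 6, a_4 = 9.5, b_4 = 16, c_4 = 4, s_4 = 2.5, a_5 = 12, b_5 = 3.5, c_5 = 1, p_5 = 5.5, t_5 = 5.5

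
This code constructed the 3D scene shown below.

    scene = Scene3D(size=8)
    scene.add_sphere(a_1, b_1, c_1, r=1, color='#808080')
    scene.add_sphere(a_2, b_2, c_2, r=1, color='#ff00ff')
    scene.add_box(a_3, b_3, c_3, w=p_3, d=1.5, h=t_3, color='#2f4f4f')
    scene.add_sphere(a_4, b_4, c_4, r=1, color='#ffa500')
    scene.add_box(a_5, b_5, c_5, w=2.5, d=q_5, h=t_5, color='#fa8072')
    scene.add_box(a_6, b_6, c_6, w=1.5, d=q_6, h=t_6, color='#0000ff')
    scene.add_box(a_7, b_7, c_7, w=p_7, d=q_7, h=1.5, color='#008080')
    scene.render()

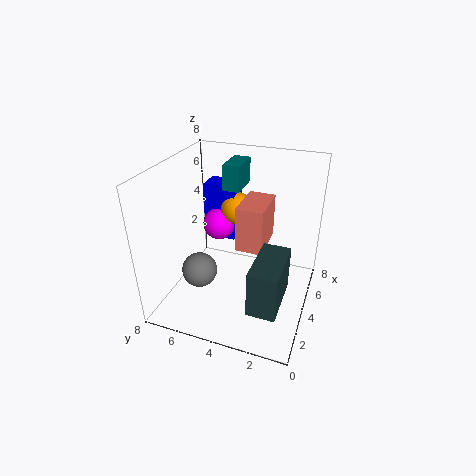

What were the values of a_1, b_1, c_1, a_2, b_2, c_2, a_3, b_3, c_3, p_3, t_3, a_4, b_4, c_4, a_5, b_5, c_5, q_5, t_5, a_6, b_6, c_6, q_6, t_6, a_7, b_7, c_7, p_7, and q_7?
a_1 = 3, b_1 = 6, c_1 = 2, a_2 = 6, b_2 = 6, c_2 = 3.5, a_3 = 1, b_3 = 1, c_3 = 1.5, p_3 = 3, t_3 = 2.5, a_4 = 6.5, b_4 = 5, c_4 = 4.5, a_5 = 3.5, b_5 = 2.5, c_5 = 3.5, q_5 = 1.5, t_5 = 2.5, a_6 = 6, b_6 = 5, c_6 = 2.5, q_6 = 2, t_6 = 3.5, a_7 = 5.5, b_7 = 4.5, c_7 = 6, p_7 = 2, q_7 = 1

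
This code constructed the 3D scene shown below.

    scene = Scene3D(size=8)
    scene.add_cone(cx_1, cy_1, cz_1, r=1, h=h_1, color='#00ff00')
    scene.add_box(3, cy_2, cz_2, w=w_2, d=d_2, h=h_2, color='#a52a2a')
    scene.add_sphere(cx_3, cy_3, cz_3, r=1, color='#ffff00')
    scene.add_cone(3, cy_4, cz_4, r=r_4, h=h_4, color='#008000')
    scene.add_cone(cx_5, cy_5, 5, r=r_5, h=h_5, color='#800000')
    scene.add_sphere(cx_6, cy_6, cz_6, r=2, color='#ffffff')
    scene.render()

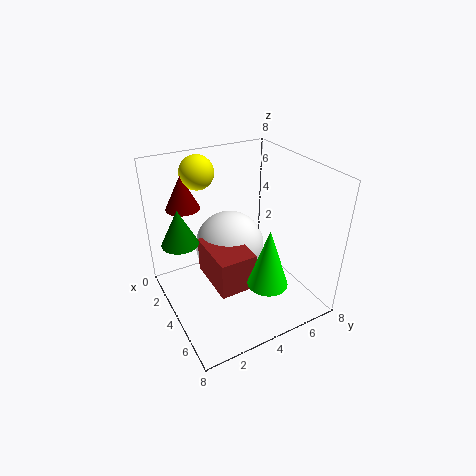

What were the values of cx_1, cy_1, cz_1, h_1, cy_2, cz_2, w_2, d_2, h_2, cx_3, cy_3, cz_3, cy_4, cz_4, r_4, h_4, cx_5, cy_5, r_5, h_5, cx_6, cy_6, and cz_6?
cx_1 = 7
cy_1 = 4
cz_1 = 3
h_1 = 3
cy_2 = 2
cz_2 = 2
w_2 = 3
d_2 = 2
h_2 = 2
cx_3 = 1
cy_3 = 3
cz_3 = 7
cy_4 = 1
cz_4 = 4
r_4 = 1
h_4 = 2
cx_5 = 1
cy_5 = 2
r_5 = 1
h_5 = 2
cx_6 = 3
cy_6 = 4
cz_6 = 3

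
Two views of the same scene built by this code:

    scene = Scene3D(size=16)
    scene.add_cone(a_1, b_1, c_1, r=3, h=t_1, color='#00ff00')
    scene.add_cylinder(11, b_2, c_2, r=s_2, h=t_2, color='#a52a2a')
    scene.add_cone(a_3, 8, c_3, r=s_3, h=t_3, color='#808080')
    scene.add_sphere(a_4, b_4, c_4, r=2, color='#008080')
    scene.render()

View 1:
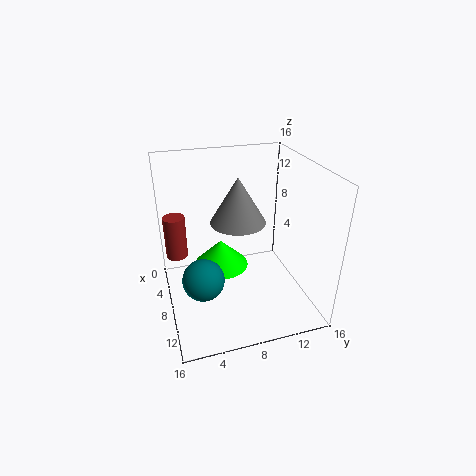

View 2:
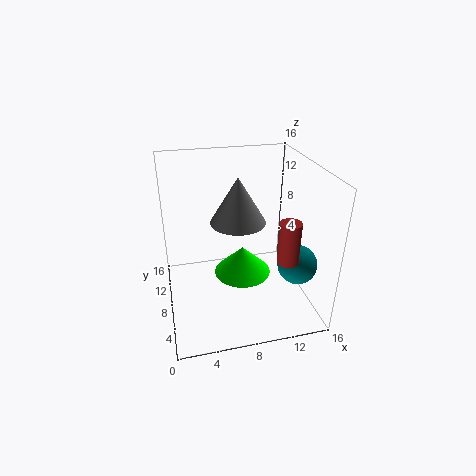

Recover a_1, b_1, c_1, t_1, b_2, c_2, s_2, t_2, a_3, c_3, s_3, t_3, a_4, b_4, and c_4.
a_1 = 8
b_1 = 6
c_1 = 5
t_1 = 3
b_2 = 1
c_2 = 9
s_2 = 1
t_2 = 4
a_3 = 8
c_3 = 10
s_3 = 3
t_3 = 5
a_4 = 13
b_4 = 3
c_4 = 7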